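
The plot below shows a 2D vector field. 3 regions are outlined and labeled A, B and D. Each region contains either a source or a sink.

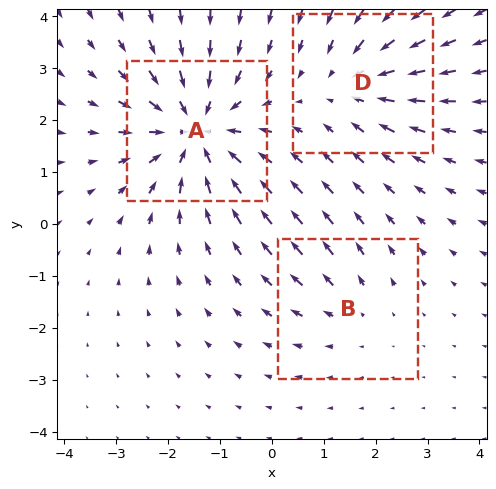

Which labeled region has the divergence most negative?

Divergence at each region's feature centre — A: about -5, B: about +2, D: about -3. Region A is most negative.

A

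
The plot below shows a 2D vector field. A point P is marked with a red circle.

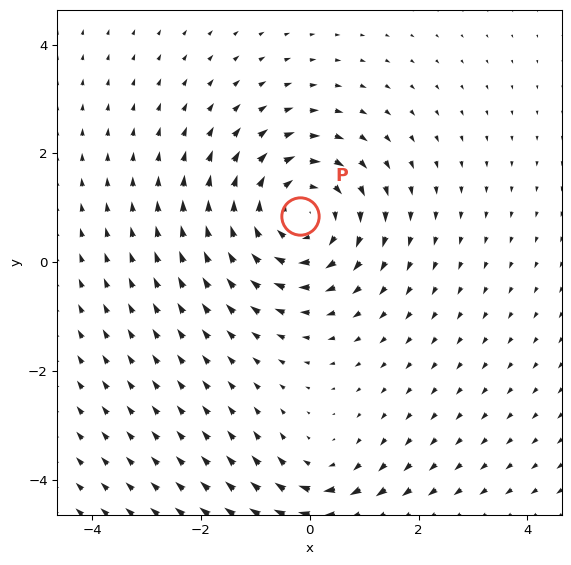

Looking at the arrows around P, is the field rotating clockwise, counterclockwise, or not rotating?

Near P at (-0.2, 0.8) the arrows circulate clockwise. The curl (z-component) there is about -4; negative curl means clockwise rotation.

clockwise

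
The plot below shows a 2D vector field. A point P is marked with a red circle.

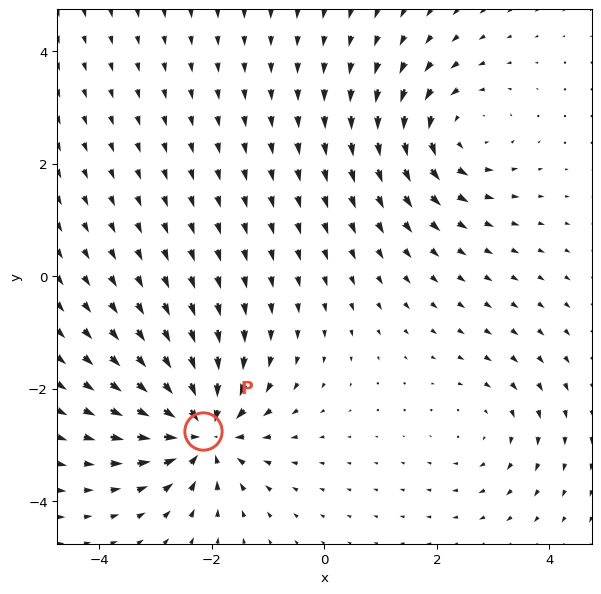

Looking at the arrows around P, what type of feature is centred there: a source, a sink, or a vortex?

sink

At P (-2.2, -2.7) the arrows converge inward. Divergence about -6, curl ≈0 — negative divergence with near-zero curl is a sink.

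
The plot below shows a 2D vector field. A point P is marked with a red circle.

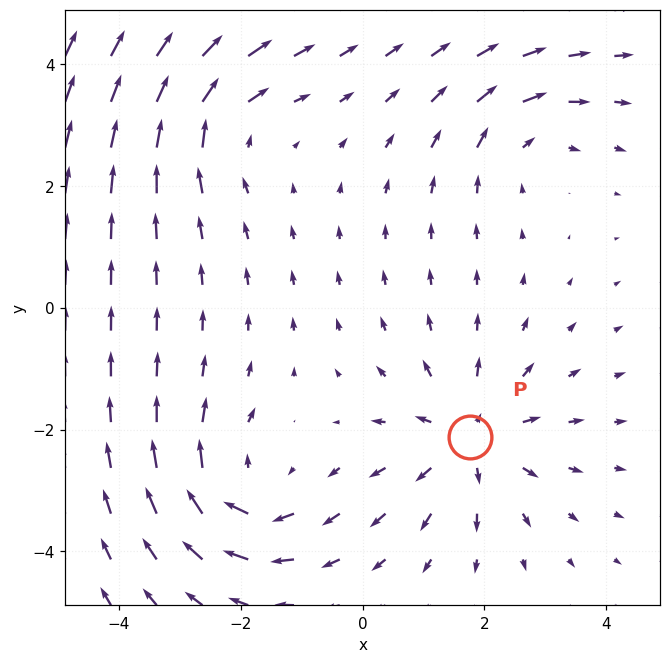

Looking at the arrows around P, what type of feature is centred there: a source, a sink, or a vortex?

At P (1.8, -2.1) the arrows spread outward. Divergence about +4, curl ≈0 — positive divergence with near-zero curl is a source.

source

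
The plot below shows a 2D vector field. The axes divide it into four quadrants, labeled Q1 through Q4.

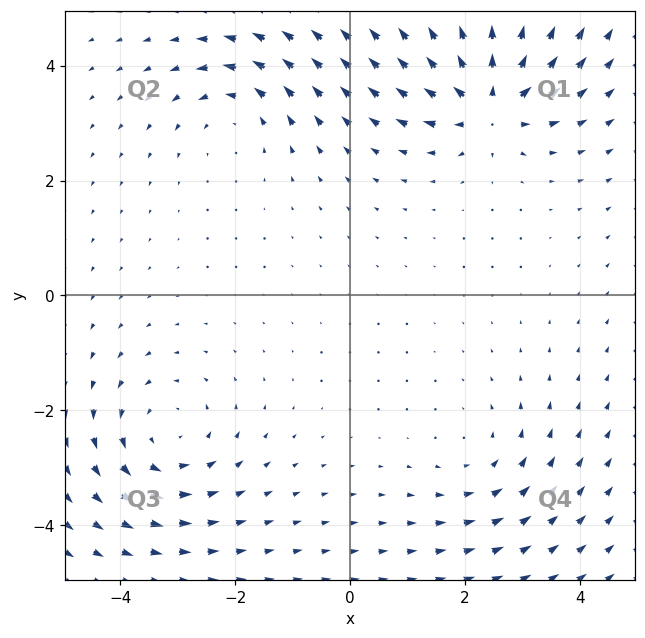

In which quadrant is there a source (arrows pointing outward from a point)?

Q1

The source sits at approximately (2.4, 3.4), which lies in quadrant Q1. The divergence there is about +7, positive as expected for a source.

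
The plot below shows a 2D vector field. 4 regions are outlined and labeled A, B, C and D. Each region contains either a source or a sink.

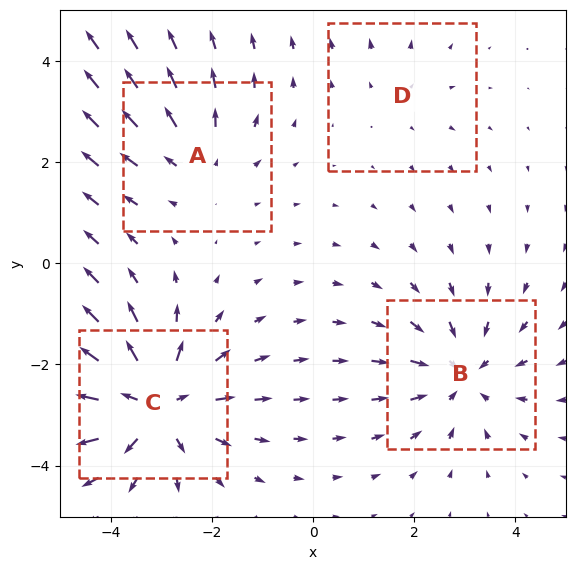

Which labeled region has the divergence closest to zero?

D

Divergence at each region's feature centre — A: about +3, B: about -4, C: about +6, D: about +2. Region D is closest to zero.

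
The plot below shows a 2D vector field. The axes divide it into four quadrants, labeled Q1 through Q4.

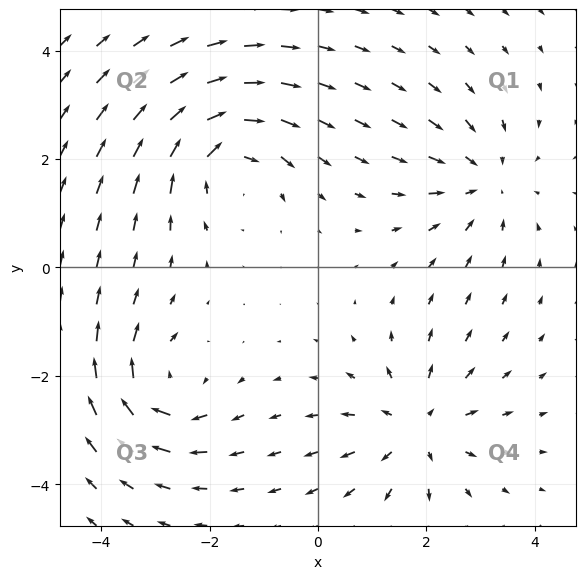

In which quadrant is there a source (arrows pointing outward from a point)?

The source sits at approximately (1.8, -3.0), which lies in quadrant Q4. The divergence there is about +4, positive as expected for a source.

Q4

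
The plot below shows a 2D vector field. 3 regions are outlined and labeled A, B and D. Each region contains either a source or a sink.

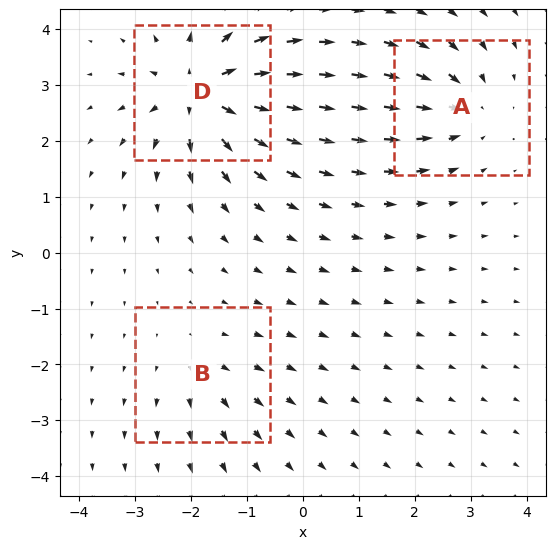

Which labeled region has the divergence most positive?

D

Divergence at each region's feature centre — A: about -4, B: about +2, D: about +6. Region D is most positive.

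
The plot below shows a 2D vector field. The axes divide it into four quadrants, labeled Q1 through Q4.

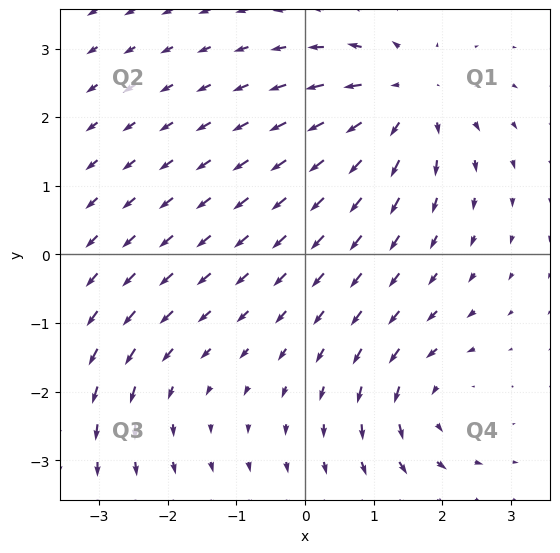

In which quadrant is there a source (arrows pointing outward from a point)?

The source sits at approximately (1.5, 2.3), which lies in quadrant Q1. The divergence there is about +5, positive as expected for a source.

Q1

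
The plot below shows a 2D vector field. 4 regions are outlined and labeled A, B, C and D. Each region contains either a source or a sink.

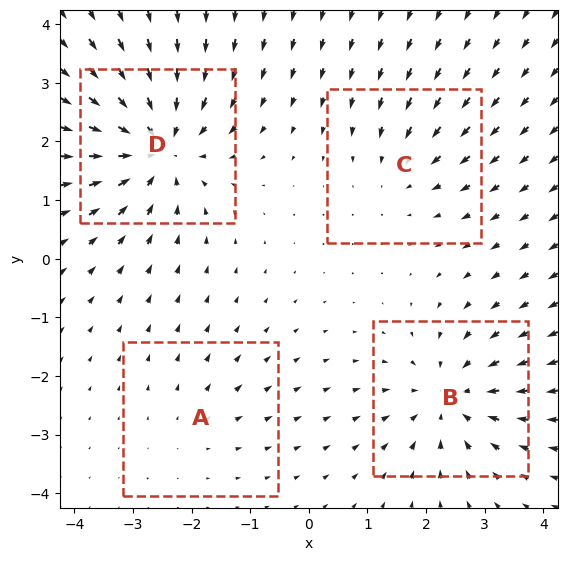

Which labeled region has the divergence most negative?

Divergence at each region's feature centre — A: about +2, B: about -5, C: about -3, D: about -7. Region D is most negative.

D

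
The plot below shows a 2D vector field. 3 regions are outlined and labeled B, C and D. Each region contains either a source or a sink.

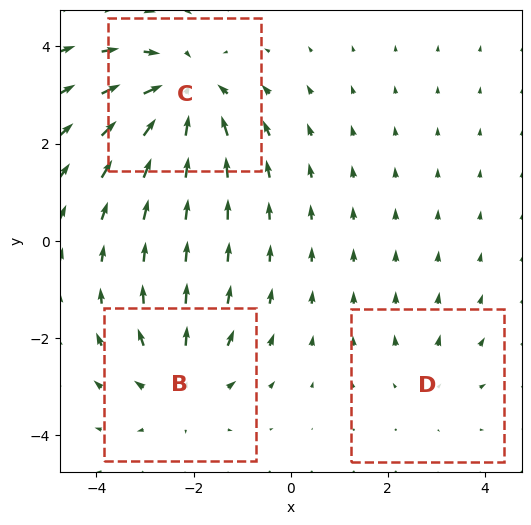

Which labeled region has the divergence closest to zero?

Divergence at each region's feature centre — B: about +3, C: about -4, D: about +2. Region D is closest to zero.

D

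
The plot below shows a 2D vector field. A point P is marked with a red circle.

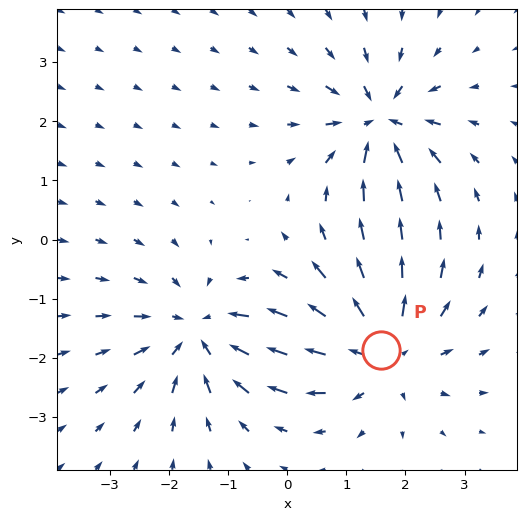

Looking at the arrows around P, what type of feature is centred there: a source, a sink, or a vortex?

At P (1.6, -1.9) the arrows spread outward. Divergence about +4, curl ≈0 — positive divergence with near-zero curl is a source.

source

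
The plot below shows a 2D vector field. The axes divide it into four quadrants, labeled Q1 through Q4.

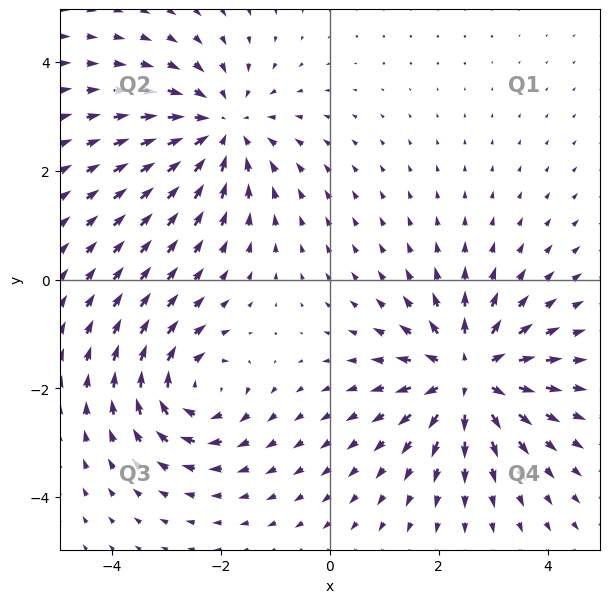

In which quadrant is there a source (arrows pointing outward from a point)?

The source sits at approximately (2.5, -1.8), which lies in quadrant Q4. The divergence there is about +4, positive as expected for a source.

Q4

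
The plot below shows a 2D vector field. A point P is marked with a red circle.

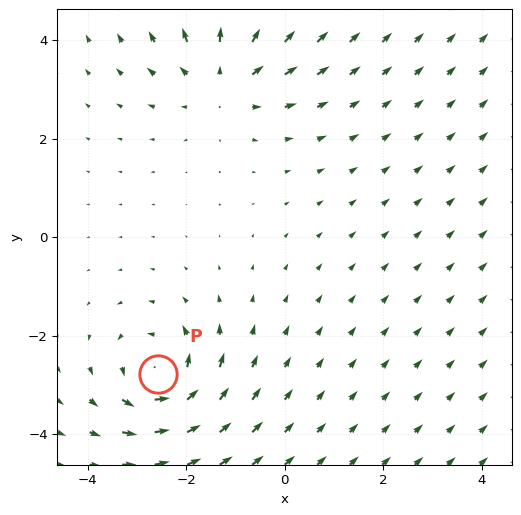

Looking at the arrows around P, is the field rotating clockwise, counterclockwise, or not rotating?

counterclockwise

Near P at (-2.6, -2.8) the arrows circulate counterclockwise. The curl (z-component) there is about +4; positive curl means counterclockwise rotation.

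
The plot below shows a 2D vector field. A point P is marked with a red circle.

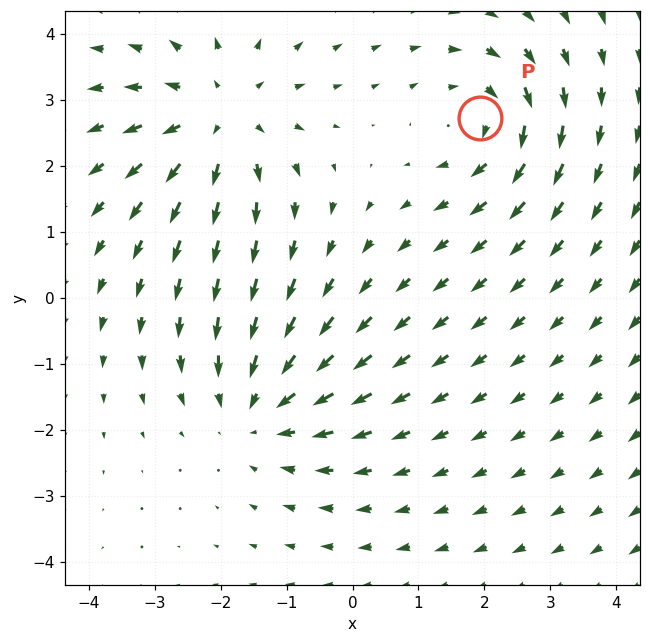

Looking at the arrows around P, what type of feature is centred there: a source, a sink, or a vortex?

vortex

At P (1.9, 2.7) the arrows circulate clockwise. Divergence ≈0, curl about -4 — near-zero divergence with nonzero curl is a vortex.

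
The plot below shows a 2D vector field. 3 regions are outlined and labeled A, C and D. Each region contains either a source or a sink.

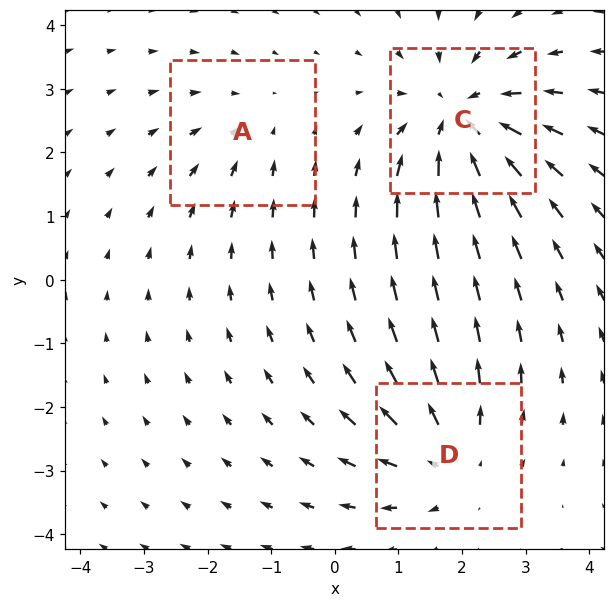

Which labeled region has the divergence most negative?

C

Divergence at each region's feature centre — A: about -2, C: about -4, D: about +3. Region C is most negative.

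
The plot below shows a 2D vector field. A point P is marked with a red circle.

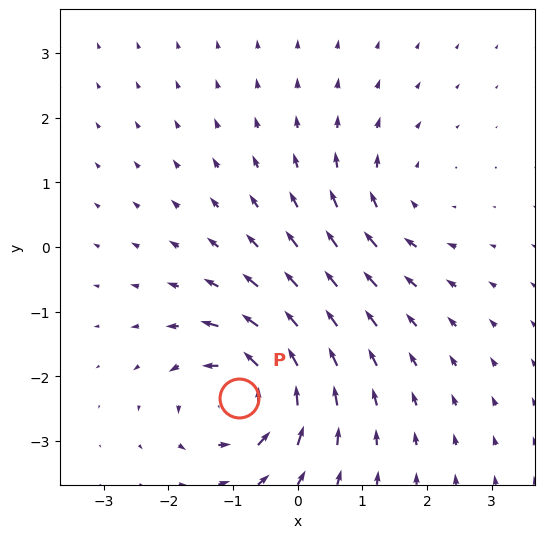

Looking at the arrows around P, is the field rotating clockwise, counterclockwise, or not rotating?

counterclockwise

Near P at (-0.9, -2.3) the arrows circulate counterclockwise. The curl (z-component) there is about +6; positive curl means counterclockwise rotation.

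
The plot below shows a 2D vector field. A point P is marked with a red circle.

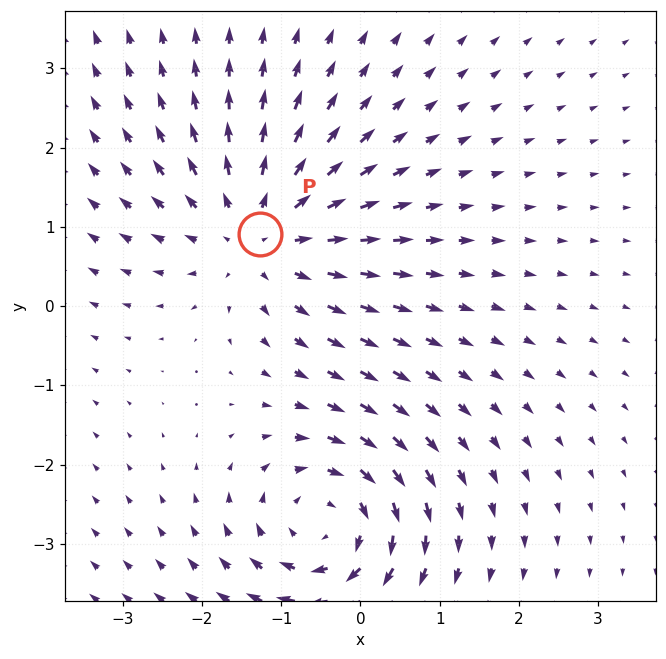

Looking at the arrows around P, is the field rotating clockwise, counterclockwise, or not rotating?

not rotating

Near P at (-1.3, 0.9) the arrows show no circulation. The curl there is ≈0.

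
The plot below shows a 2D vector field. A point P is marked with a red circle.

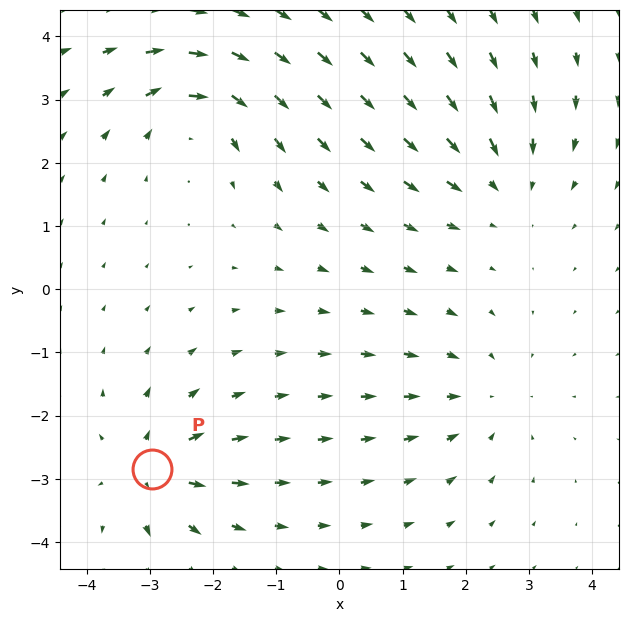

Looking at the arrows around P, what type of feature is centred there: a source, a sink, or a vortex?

At P (-3.0, -2.9) the arrows spread outward. Divergence about +6, curl ≈0 — positive divergence with near-zero curl is a source.

source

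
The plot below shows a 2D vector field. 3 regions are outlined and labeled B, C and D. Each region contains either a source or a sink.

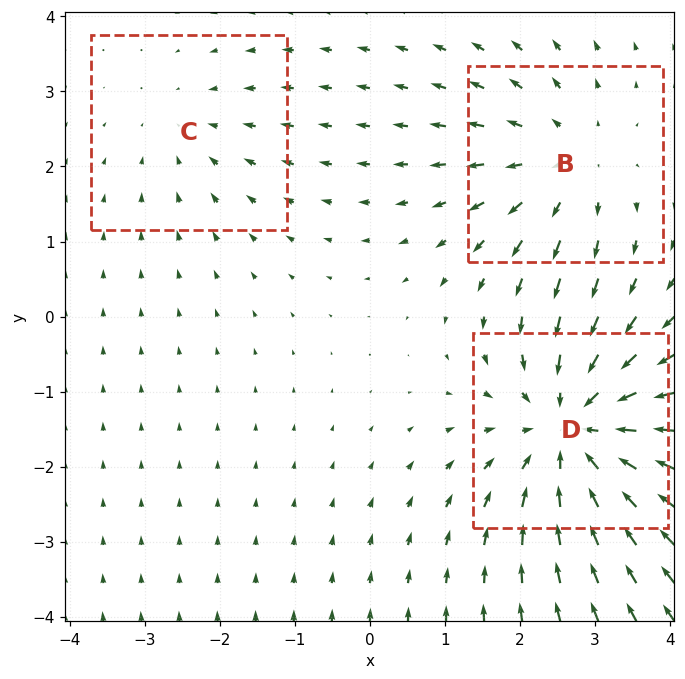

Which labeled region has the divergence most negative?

Divergence at each region's feature centre — B: about +3, C: about -2, D: about -4. Region D is most negative.

D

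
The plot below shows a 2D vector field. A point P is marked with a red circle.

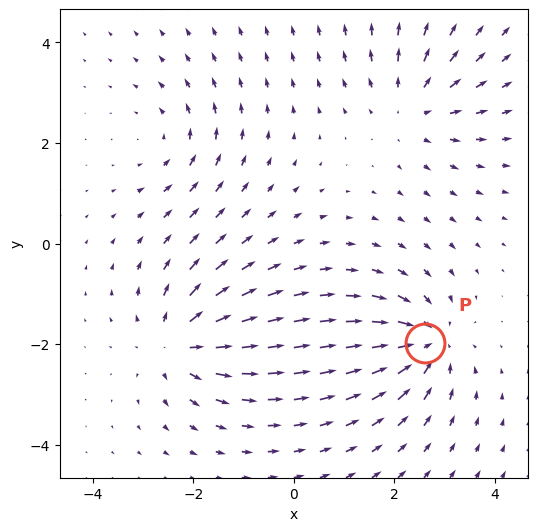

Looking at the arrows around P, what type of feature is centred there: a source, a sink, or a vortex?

sink

At P (2.6, -2.0) the arrows converge inward. Divergence about -5, curl ≈0 — negative divergence with near-zero curl is a sink.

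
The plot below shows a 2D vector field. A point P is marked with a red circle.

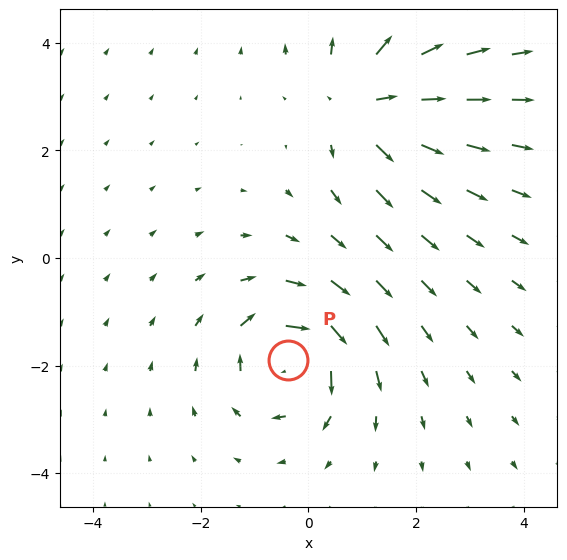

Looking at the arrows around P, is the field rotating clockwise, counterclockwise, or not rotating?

Near P at (-0.4, -1.9) the arrows circulate clockwise. The curl (z-component) there is about -7; negative curl means clockwise rotation.

clockwise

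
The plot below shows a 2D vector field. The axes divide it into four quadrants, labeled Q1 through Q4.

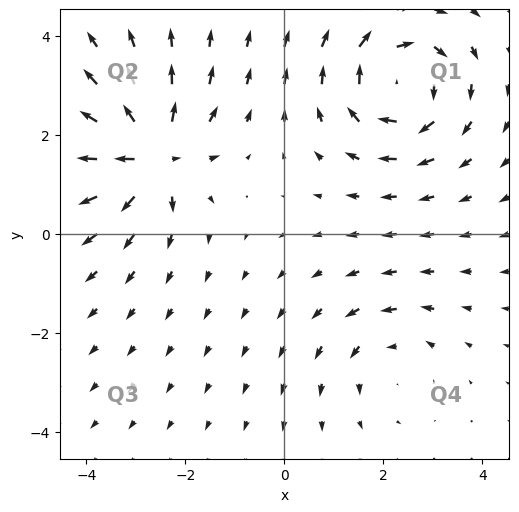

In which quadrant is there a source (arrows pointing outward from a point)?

Q2

The source sits at approximately (-2.7, 1.6), which lies in quadrant Q2. The divergence there is about +7, positive as expected for a source.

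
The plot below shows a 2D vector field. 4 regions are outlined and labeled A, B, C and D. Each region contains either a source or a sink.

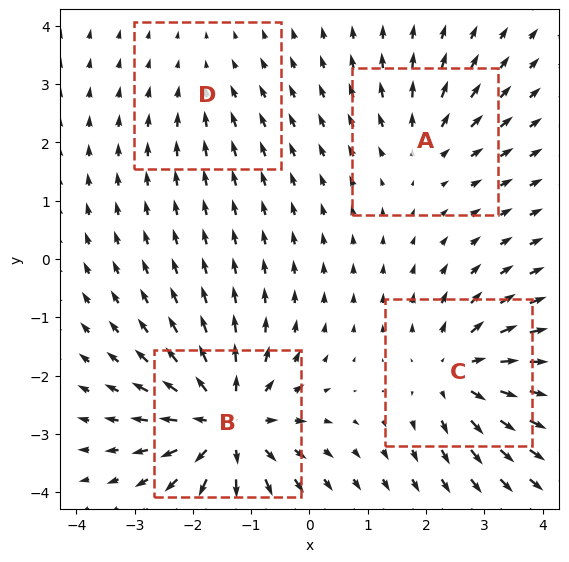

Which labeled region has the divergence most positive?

Divergence at each region's feature centre — A: about +3, B: about +8, C: about +6, D: about -2. Region B is most positive.

B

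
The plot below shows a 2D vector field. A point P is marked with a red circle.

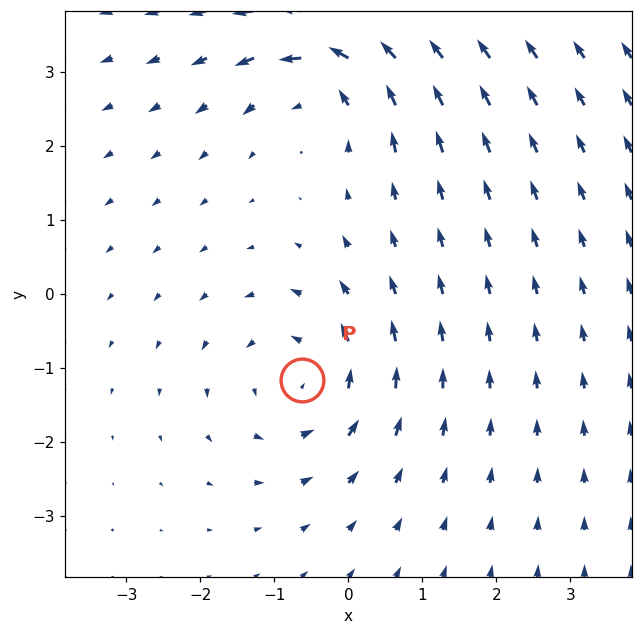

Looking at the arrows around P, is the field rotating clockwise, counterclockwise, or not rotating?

Near P at (-0.6, -1.2) the arrows circulate counterclockwise. The curl (z-component) there is about +3; positive curl means counterclockwise rotation.

counterclockwise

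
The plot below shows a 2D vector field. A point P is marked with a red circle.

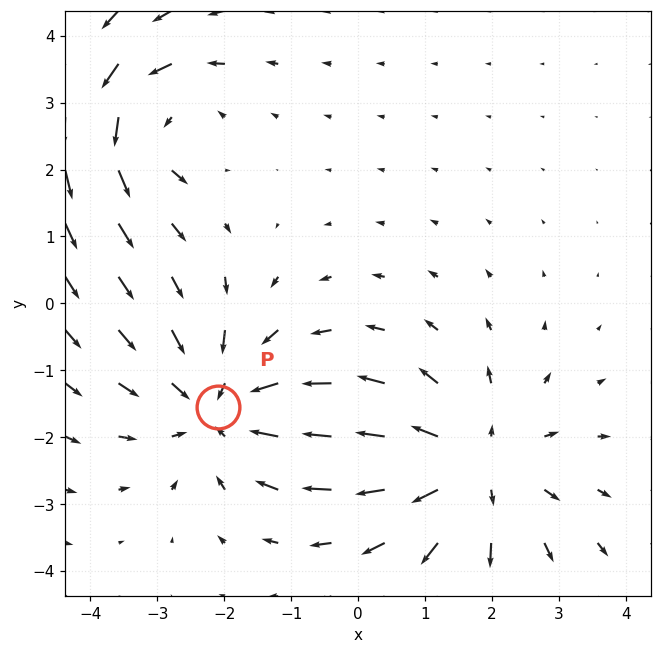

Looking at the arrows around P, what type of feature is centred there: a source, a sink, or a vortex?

sink

At P (-2.1, -1.5) the arrows converge inward. Divergence about -3, curl ≈0 — negative divergence with near-zero curl is a sink.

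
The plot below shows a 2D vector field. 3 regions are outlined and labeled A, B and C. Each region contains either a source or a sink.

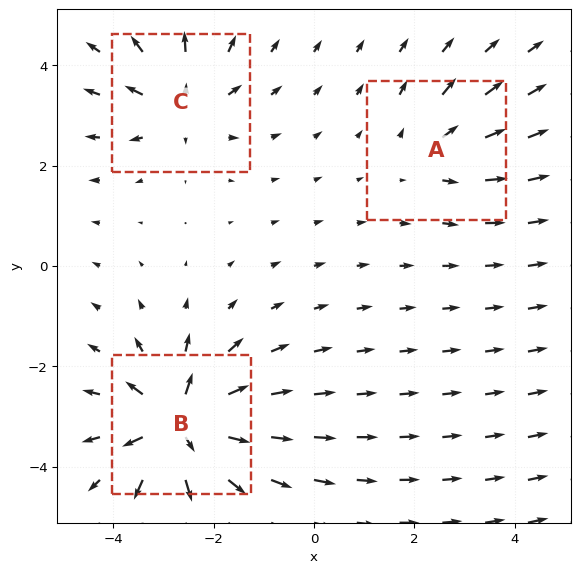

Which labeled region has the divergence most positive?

Divergence at each region's feature centre — A: about +3, B: about +7, C: about +4. Region B is most positive.

B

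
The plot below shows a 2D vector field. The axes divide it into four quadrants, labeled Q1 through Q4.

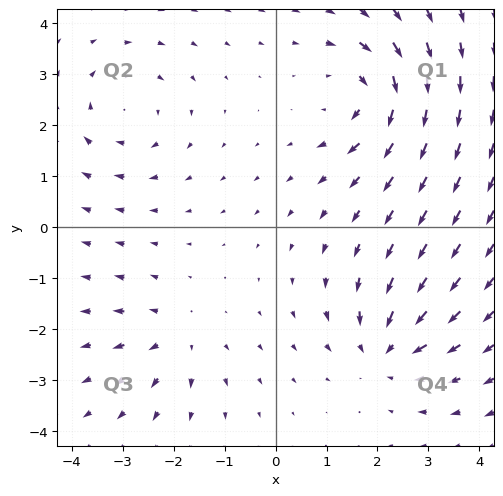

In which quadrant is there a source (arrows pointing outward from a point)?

Q3

The source sits at approximately (-1.9, -2.2), which lies in quadrant Q3. The divergence there is about +3, positive as expected for a source.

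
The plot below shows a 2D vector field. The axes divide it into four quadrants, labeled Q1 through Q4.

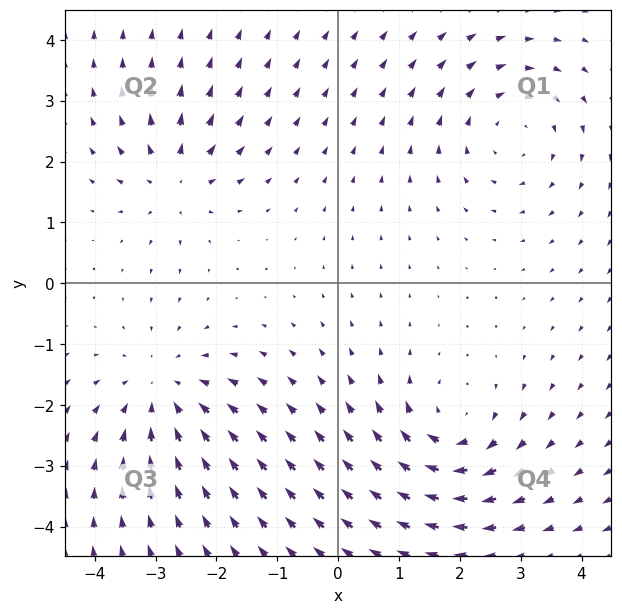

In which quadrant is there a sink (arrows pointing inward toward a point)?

The sink sits at approximately (-2.9, -1.8), which lies in quadrant Q3. The divergence there is about -4, negative as expected for a sink.

Q3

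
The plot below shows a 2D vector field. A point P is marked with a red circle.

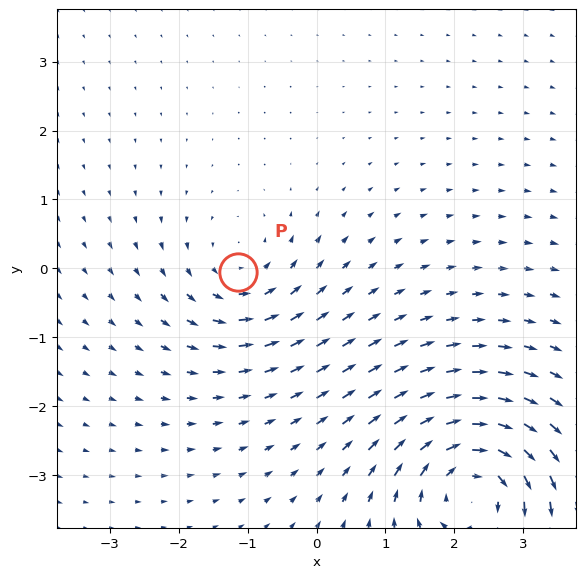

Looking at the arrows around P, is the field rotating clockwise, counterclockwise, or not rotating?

Near P at (-1.1, -0.1) the arrows circulate counterclockwise. The curl (z-component) there is about +3; positive curl means counterclockwise rotation.

counterclockwise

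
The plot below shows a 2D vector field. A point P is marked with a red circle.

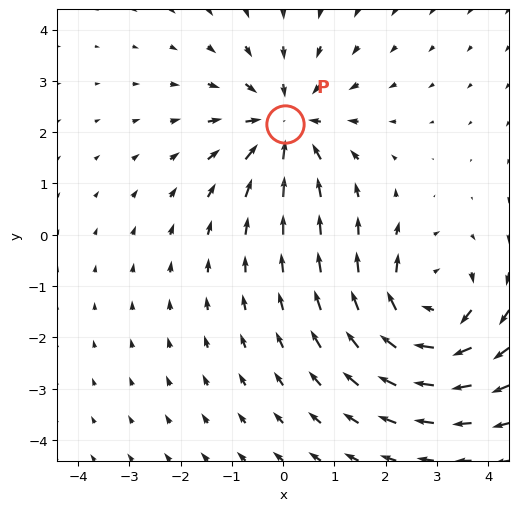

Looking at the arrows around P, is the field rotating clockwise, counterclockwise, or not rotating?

Near P at (0.0, 2.2) the arrows show no circulation. The curl there is ≈0.

not rotating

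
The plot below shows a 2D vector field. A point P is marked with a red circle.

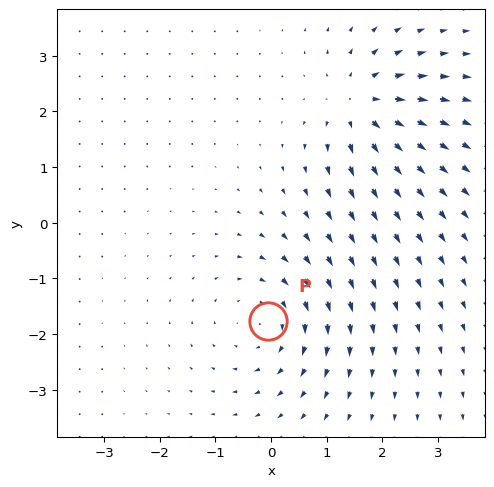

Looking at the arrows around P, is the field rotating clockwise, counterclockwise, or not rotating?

Near P at (-0.0, -1.8) the arrows circulate clockwise. The curl (z-component) there is about -3; negative curl means clockwise rotation.

clockwise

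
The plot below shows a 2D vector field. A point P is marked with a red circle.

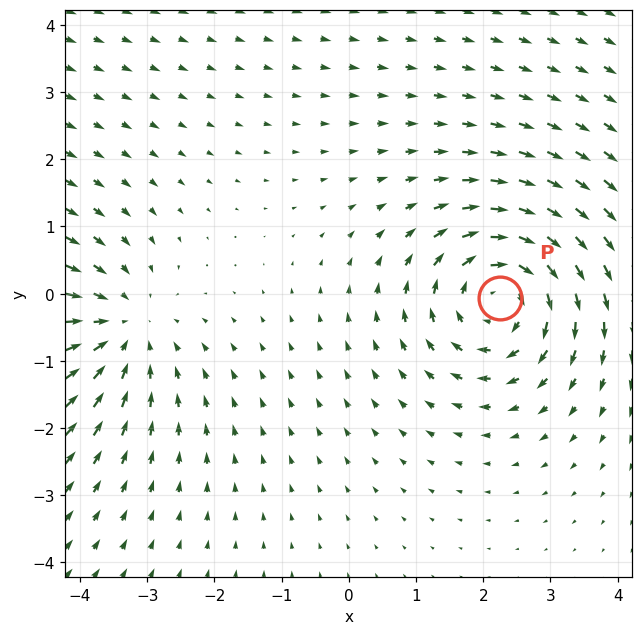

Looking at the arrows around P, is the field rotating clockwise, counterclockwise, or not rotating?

clockwise

Near P at (2.2, -0.1) the arrows circulate clockwise. The curl (z-component) there is about -5; negative curl means clockwise rotation.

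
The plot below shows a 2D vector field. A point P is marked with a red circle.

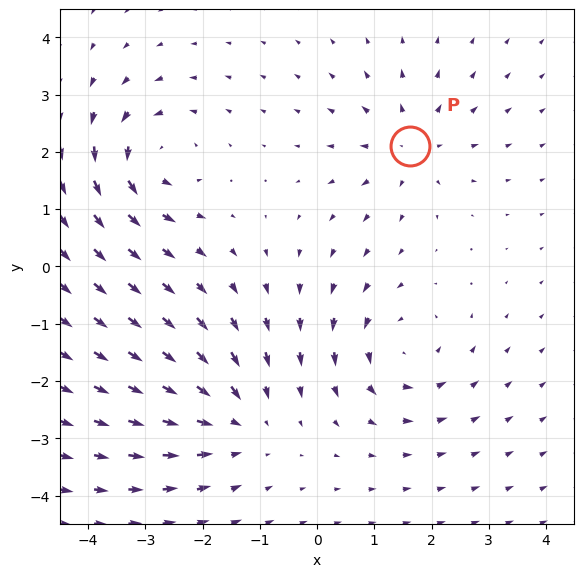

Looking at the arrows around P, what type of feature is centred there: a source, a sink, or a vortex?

source

At P (1.6, 2.1) the arrows spread outward. Divergence about +3, curl ≈0 — positive divergence with near-zero curl is a source.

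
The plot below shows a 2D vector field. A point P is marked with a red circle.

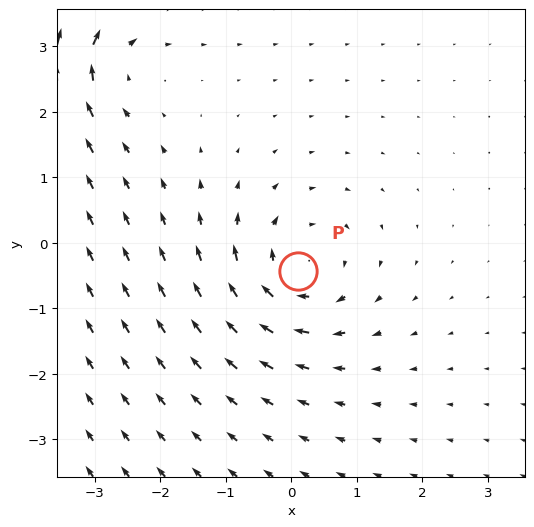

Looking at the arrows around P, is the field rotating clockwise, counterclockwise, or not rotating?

clockwise

Near P at (0.1, -0.4) the arrows circulate clockwise. The curl (z-component) there is about -4; negative curl means clockwise rotation.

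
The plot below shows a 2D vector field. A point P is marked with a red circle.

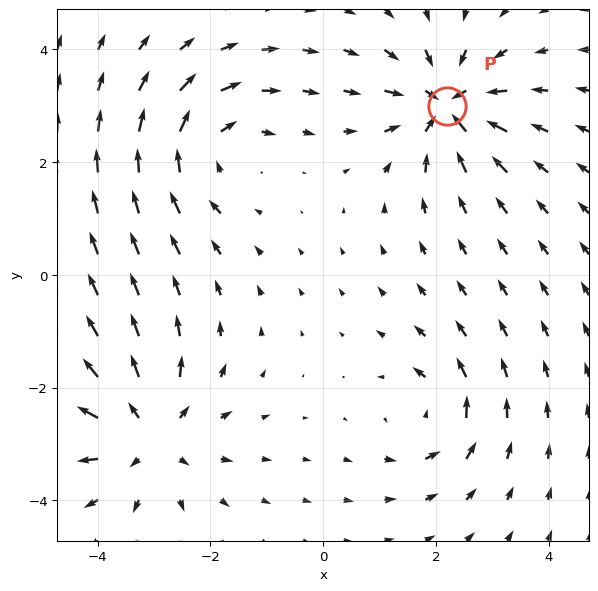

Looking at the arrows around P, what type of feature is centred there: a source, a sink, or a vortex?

At P (2.2, 3.0) the arrows converge inward. Divergence about -5, curl ≈0 — negative divergence with near-zero curl is a sink.

sink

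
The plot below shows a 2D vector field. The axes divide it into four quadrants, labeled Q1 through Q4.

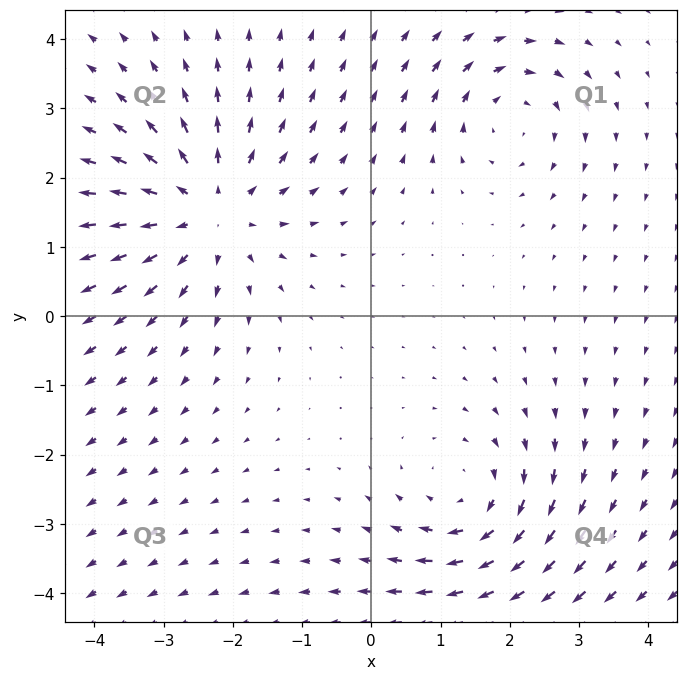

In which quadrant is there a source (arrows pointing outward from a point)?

The source sits at approximately (-2.4, 1.5), which lies in quadrant Q2. The divergence there is about +4, positive as expected for a source.

Q2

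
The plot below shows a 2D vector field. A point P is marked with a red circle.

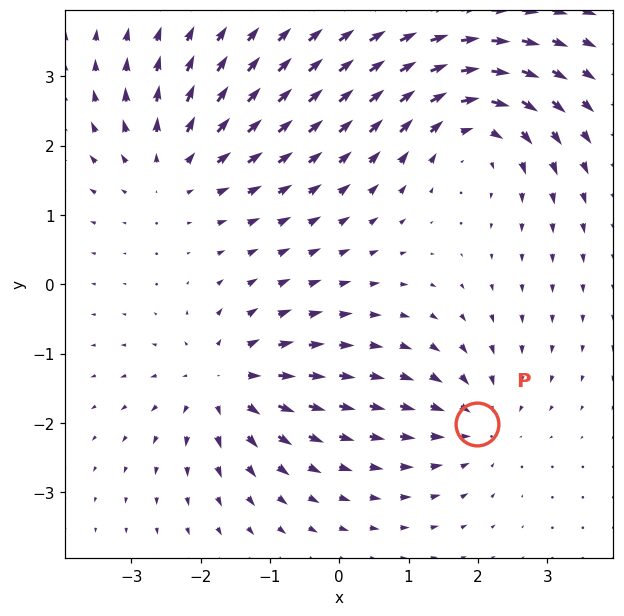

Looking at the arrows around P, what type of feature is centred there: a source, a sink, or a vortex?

At P (2.0, -2.0) the arrows converge inward. Divergence about -3, curl ≈0 — negative divergence with near-zero curl is a sink.

sink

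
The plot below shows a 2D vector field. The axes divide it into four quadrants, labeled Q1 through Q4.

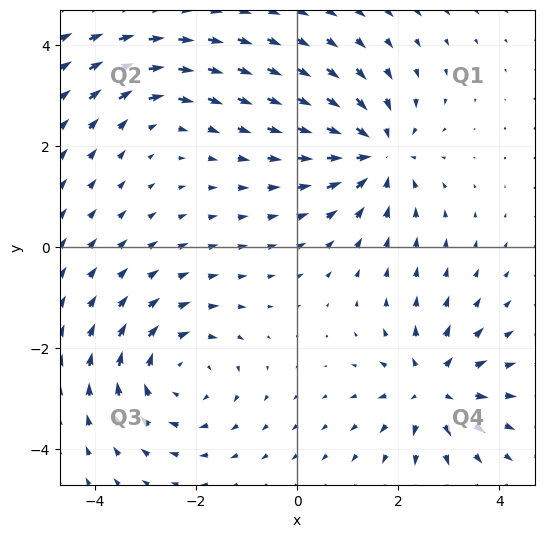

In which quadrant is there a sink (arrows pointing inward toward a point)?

The sink sits at approximately (1.6, 1.9), which lies in quadrant Q1. The divergence there is about -5, negative as expected for a sink.

Q1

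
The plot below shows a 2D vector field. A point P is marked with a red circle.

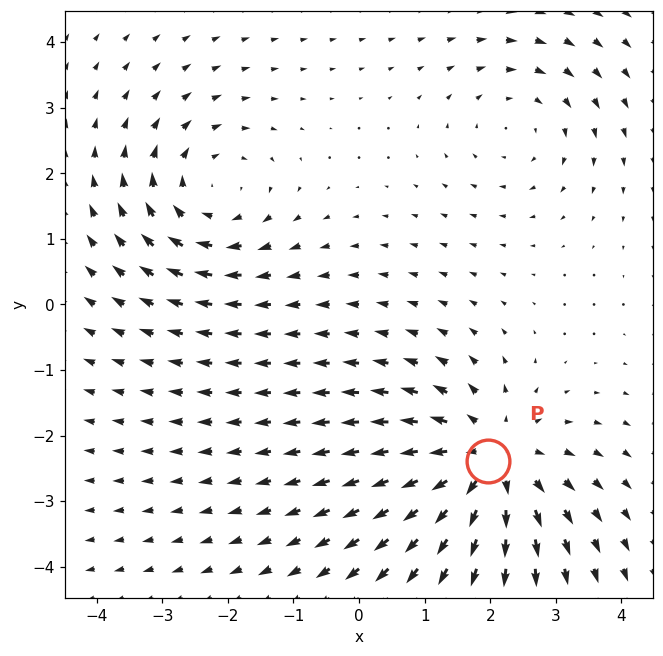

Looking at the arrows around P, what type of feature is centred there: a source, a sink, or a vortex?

source

At P (2.0, -2.4) the arrows spread outward. Divergence about +4, curl ≈0 — positive divergence with near-zero curl is a source.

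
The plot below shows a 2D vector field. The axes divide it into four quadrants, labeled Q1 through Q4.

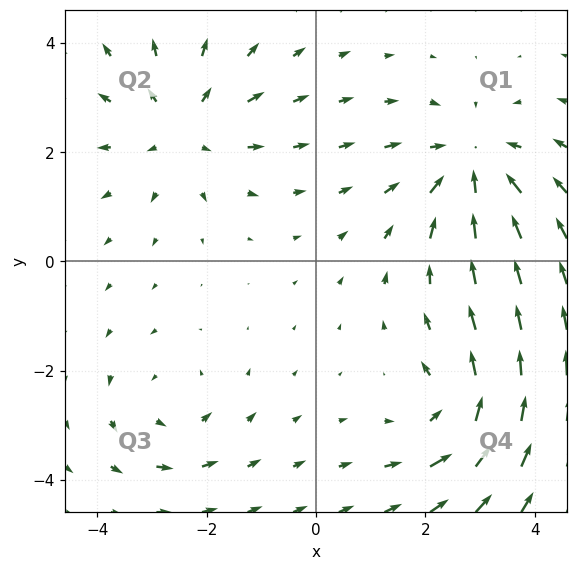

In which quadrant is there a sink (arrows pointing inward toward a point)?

The sink sits at approximately (2.9, 1.8), which lies in quadrant Q1. The divergence there is about -4, negative as expected for a sink.

Q1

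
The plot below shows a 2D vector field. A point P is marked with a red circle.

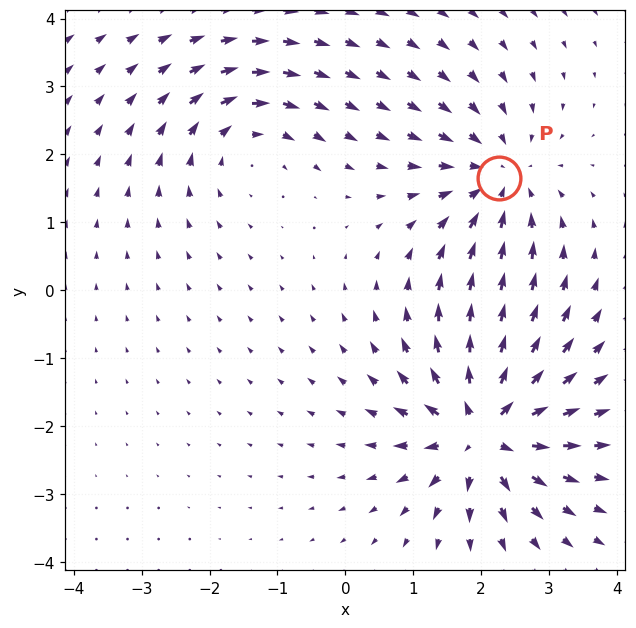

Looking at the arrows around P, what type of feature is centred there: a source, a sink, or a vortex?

sink

At P (2.3, 1.7) the arrows converge inward. Divergence about -4, curl ≈0 — negative divergence with near-zero curl is a sink.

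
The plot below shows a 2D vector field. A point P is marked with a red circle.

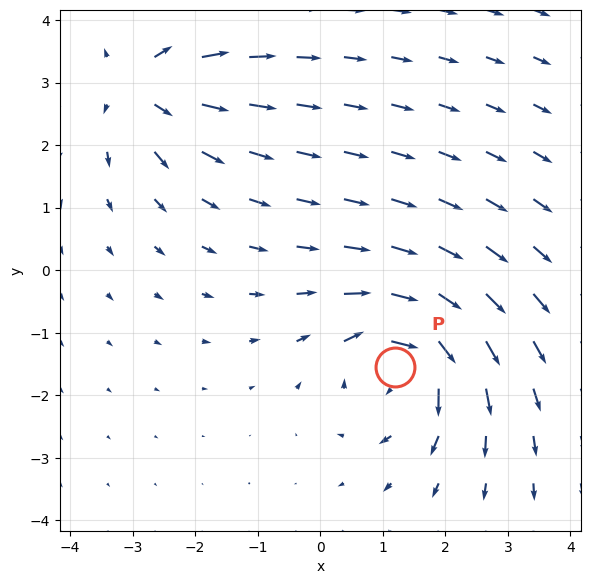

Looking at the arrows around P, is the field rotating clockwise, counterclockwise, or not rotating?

clockwise

Near P at (1.2, -1.5) the arrows circulate clockwise. The curl (z-component) there is about -6; negative curl means clockwise rotation.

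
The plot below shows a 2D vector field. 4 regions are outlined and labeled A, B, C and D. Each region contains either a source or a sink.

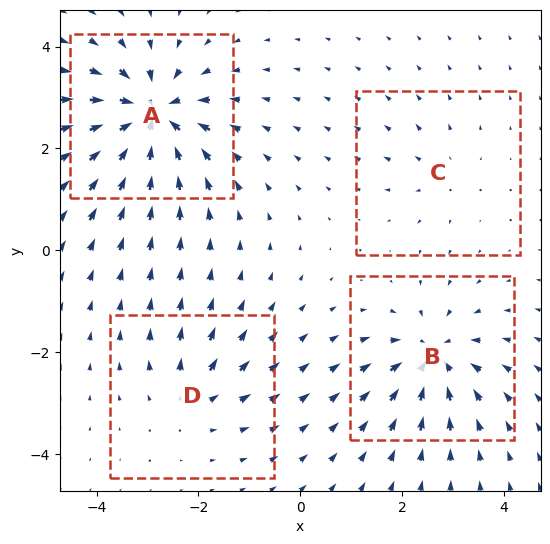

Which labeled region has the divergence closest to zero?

C

Divergence at each region's feature centre — A: about -9, B: about -6, C: about +2, D: about +4. Region C is closest to zero.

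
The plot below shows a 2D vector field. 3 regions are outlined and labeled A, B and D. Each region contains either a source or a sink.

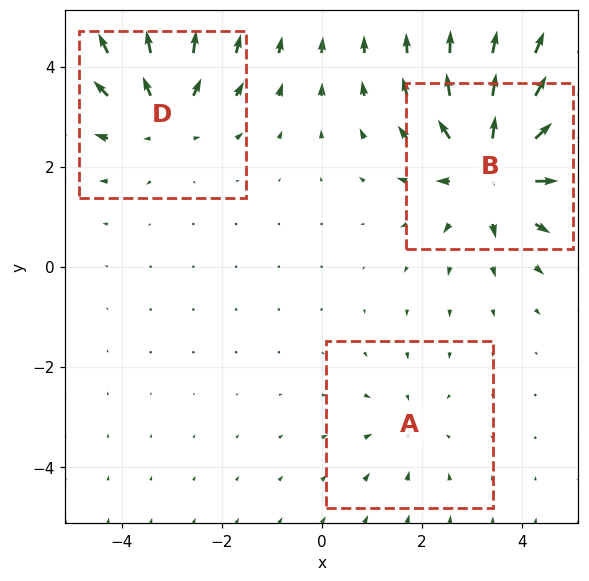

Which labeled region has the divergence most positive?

Divergence at each region's feature centre — A: about -2, B: about +5, D: about +3. Region B is most positive.

B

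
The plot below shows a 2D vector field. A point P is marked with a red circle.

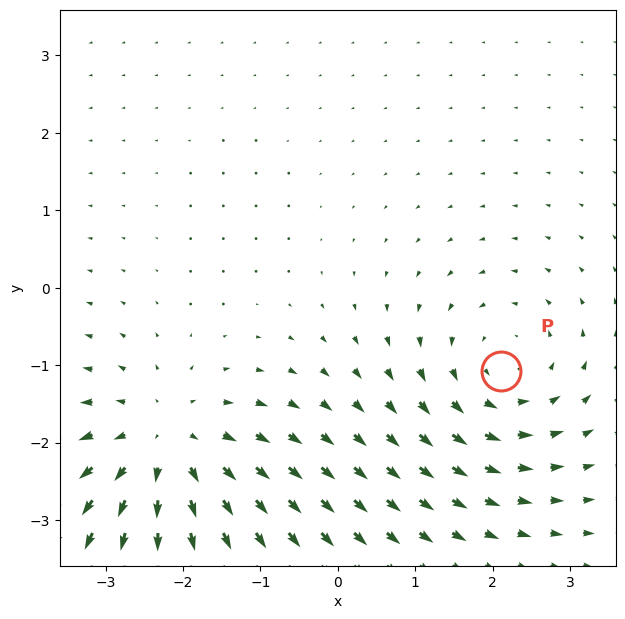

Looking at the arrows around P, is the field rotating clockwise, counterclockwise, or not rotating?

counterclockwise

Near P at (2.1, -1.1) the arrows circulate counterclockwise. The curl (z-component) there is about +4; positive curl means counterclockwise rotation.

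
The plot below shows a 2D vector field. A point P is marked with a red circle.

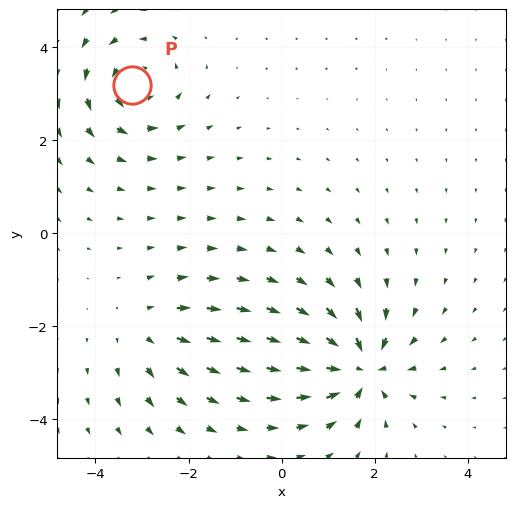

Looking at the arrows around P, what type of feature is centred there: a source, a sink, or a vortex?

At P (-3.2, 3.2) the arrows circulate counterclockwise. Divergence ≈0, curl about +5 — near-zero divergence with nonzero curl is a vortex.

vortex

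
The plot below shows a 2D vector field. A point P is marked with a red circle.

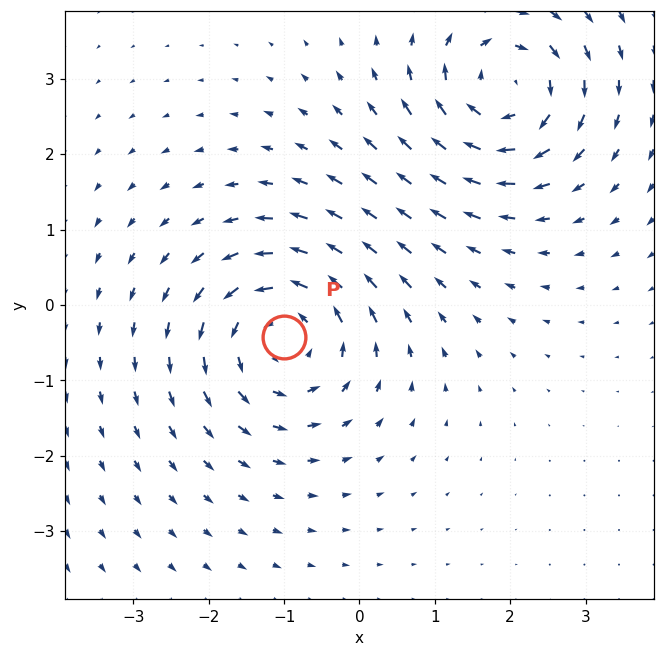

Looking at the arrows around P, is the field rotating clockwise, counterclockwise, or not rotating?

counterclockwise

Near P at (-1.0, -0.4) the arrows circulate counterclockwise. The curl (z-component) there is about +4; positive curl means counterclockwise rotation.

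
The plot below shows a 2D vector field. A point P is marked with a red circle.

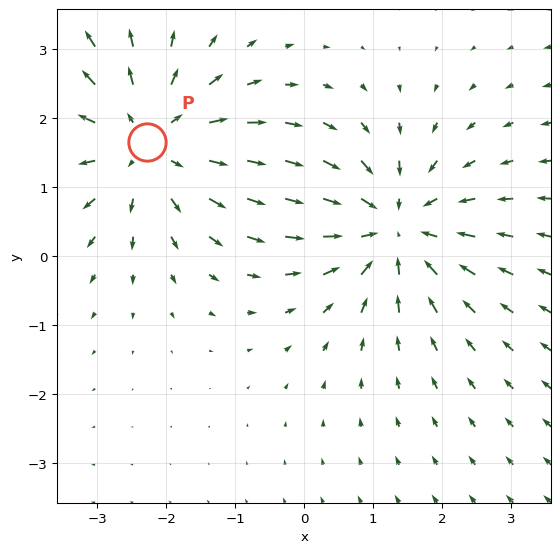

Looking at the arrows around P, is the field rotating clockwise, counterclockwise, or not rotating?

Near P at (-2.3, 1.6) the arrows show no circulation. The curl there is ≈0.

not rotating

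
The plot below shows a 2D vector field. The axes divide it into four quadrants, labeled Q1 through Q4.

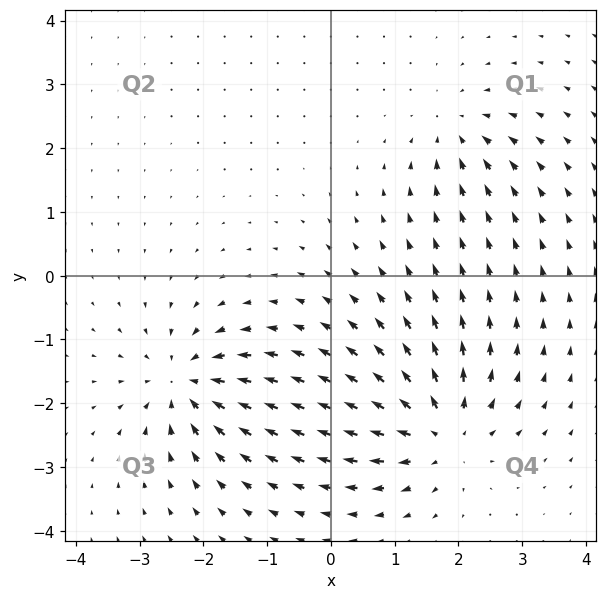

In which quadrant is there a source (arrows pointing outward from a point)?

Q4

The source sits at approximately (1.7, -2.4), which lies in quadrant Q4. The divergence there is about +6, positive as expected for a source.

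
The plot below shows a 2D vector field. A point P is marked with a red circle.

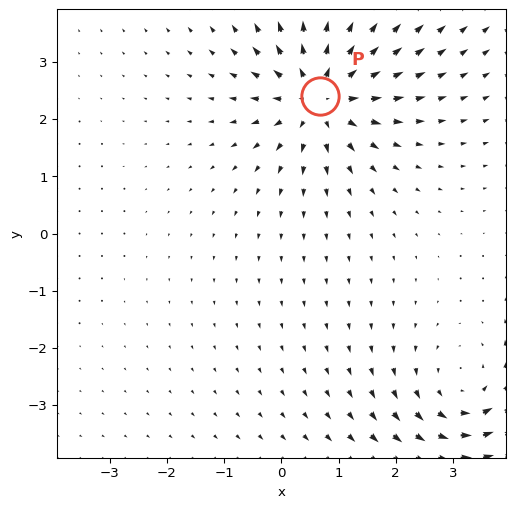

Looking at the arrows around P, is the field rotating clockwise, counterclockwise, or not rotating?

Near P at (0.7, 2.4) the arrows show no circulation. The curl there is ≈0.

not rotating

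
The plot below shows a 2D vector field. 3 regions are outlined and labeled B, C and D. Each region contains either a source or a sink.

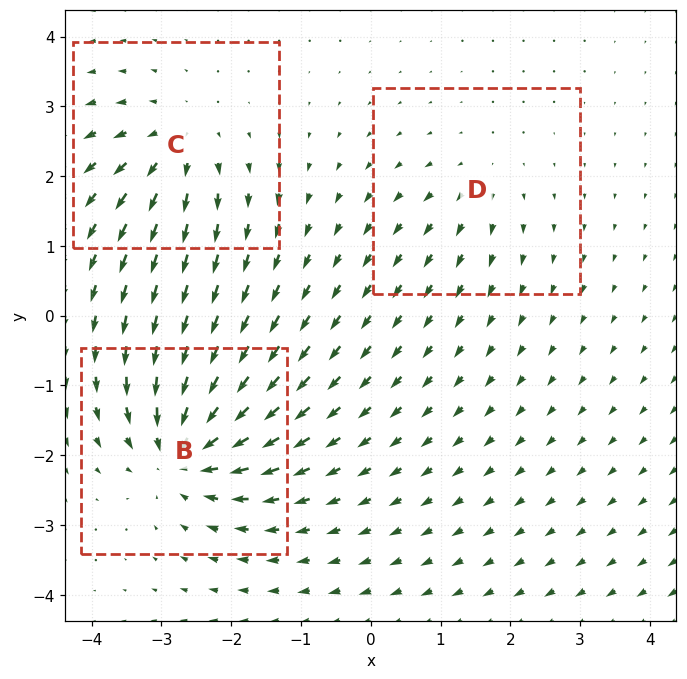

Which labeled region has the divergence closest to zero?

Divergence at each region's feature centre — B: about -6, C: about +4, D: about +2. Region D is closest to zero.

D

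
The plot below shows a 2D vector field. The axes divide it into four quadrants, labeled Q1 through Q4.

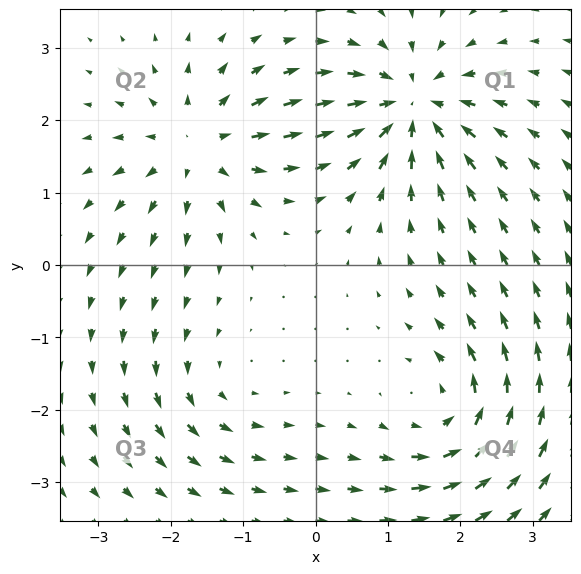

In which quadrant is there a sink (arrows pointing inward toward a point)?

The sink sits at approximately (1.3, 2.2), which lies in quadrant Q1. The divergence there is about -7, negative as expected for a sink.

Q1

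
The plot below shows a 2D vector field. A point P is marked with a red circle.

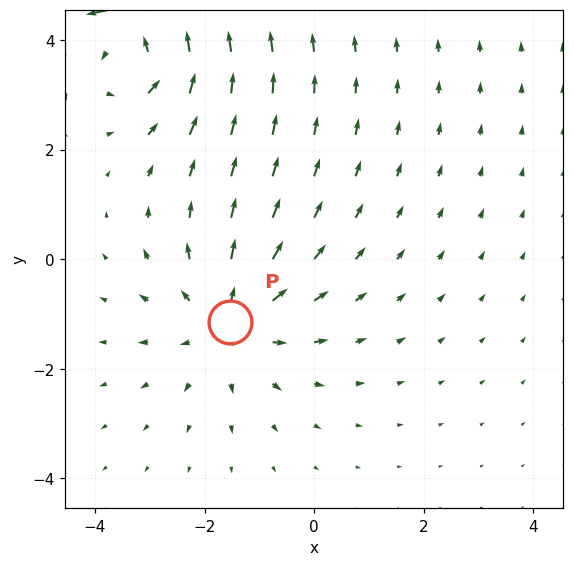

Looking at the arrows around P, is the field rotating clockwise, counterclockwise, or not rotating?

not rotating

Near P at (-1.5, -1.1) the arrows show no circulation. The curl there is ≈0.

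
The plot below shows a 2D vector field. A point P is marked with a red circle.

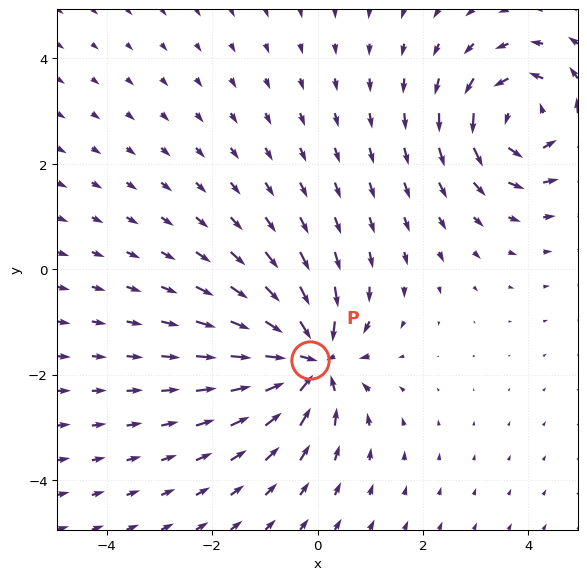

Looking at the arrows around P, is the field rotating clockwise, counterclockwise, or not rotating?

Near P at (-0.1, -1.7) the arrows show no circulation. The curl there is ≈0.

not rotating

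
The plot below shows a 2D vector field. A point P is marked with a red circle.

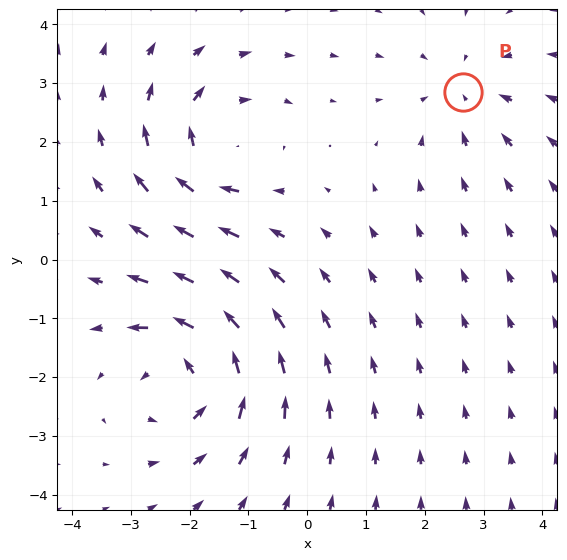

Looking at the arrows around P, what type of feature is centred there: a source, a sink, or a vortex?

sink

At P (2.7, 2.9) the arrows converge inward. Divergence about -3, curl ≈0 — negative divergence with near-zero curl is a sink.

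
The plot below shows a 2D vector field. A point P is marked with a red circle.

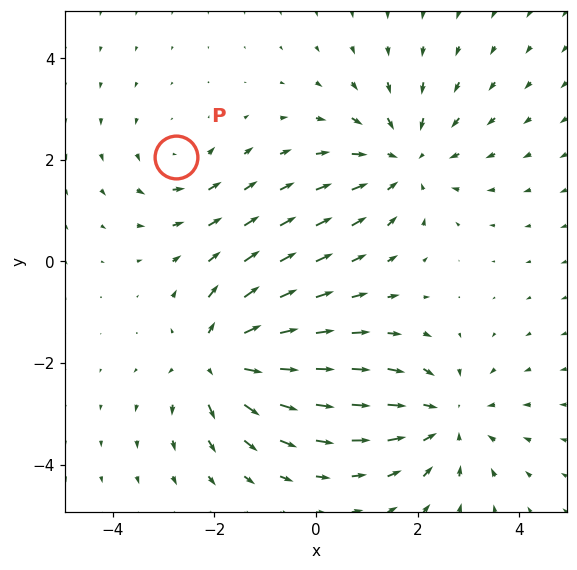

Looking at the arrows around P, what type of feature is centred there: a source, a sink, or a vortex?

At P (-2.8, 2.1) the arrows circulate counterclockwise. Divergence ≈0, curl about +3 — near-zero divergence with nonzero curl is a vortex.

vortex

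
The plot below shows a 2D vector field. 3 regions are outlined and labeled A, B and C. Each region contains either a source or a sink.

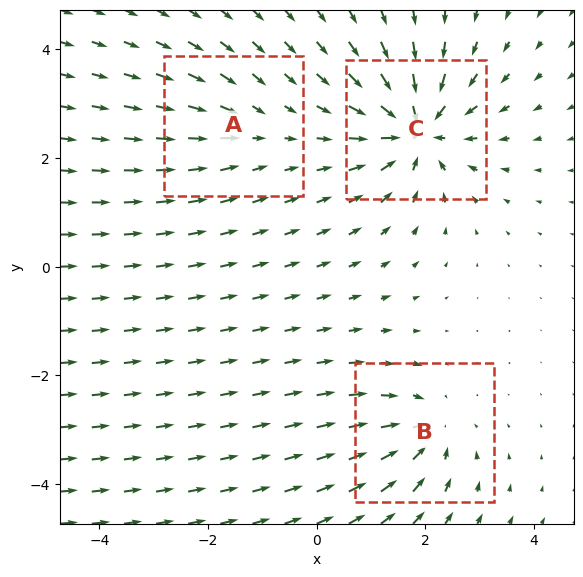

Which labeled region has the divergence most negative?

C

Divergence at each region's feature centre — A: about -2, B: about -4, C: about -6. Region C is most negative.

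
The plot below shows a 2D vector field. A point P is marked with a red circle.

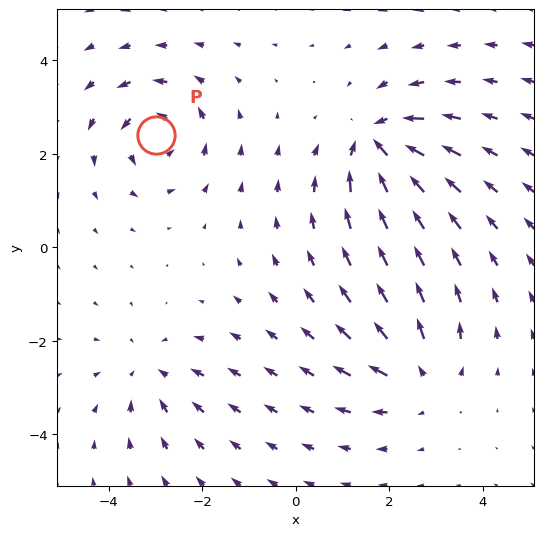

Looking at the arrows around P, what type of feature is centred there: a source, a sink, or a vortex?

At P (-3.0, 2.4) the arrows circulate counterclockwise. Divergence ≈0, curl about +5 — near-zero divergence with nonzero curl is a vortex.

vortex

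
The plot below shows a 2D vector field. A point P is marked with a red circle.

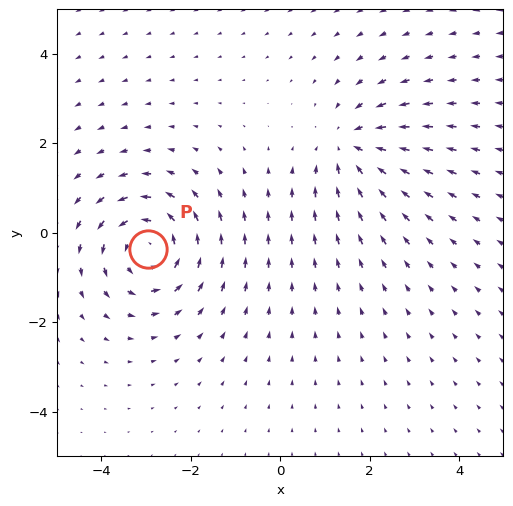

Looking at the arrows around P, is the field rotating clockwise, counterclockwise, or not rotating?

Near P at (-2.9, -0.4) the arrows circulate counterclockwise. The curl (z-component) there is about +5; positive curl means counterclockwise rotation.

counterclockwise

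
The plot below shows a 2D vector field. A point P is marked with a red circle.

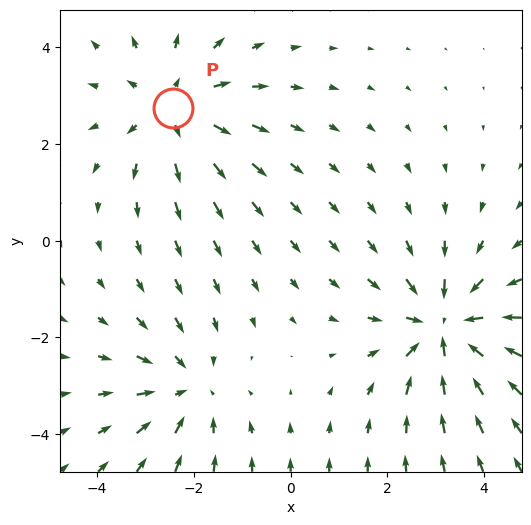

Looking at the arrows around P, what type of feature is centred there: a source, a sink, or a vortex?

source

At P (-2.4, 2.7) the arrows spread outward. Divergence about +2, curl ≈0 — positive divergence with near-zero curl is a source.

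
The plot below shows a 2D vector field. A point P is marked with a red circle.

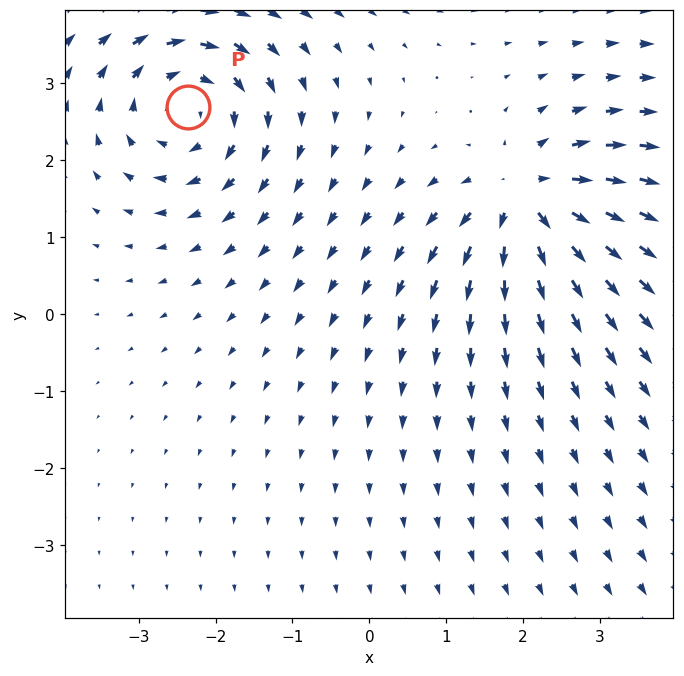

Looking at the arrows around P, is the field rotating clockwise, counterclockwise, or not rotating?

Near P at (-2.4, 2.7) the arrows circulate clockwise. The curl (z-component) there is about -4; negative curl means clockwise rotation.

clockwise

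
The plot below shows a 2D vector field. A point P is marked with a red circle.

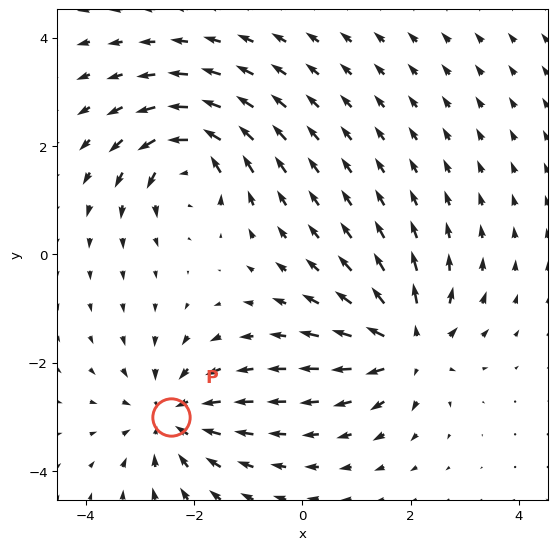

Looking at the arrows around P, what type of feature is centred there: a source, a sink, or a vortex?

sink

At P (-2.4, -3.0) the arrows converge inward. Divergence about -5, curl ≈0 — negative divergence with near-zero curl is a sink.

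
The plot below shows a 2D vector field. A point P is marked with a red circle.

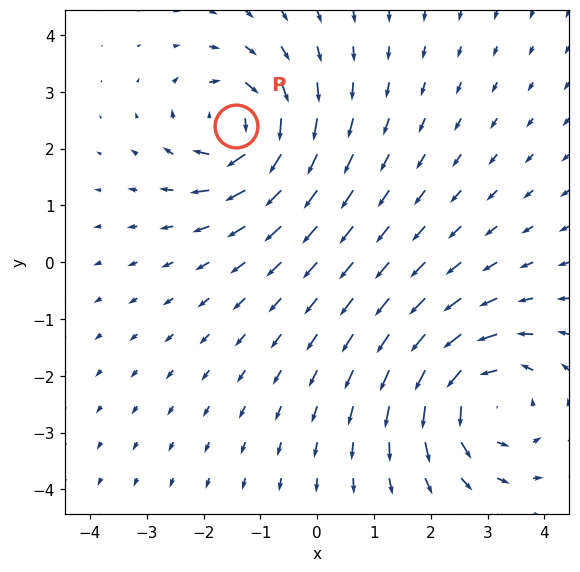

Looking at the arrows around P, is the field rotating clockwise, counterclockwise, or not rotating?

clockwise

Near P at (-1.4, 2.4) the arrows circulate clockwise. The curl (z-component) there is about -5; negative curl means clockwise rotation.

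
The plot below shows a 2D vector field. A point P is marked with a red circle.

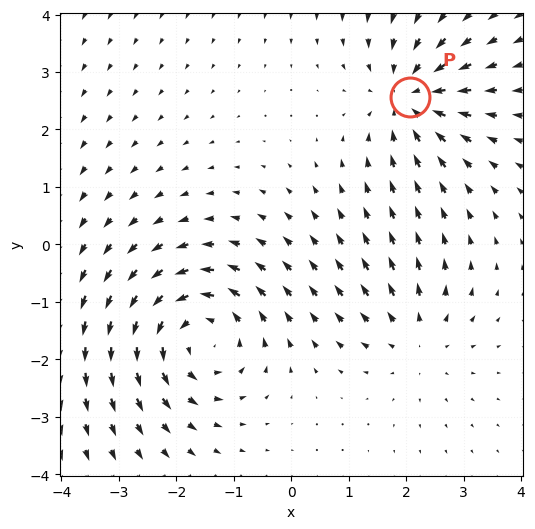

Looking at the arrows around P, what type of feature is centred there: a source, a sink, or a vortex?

At P (2.1, 2.6) the arrows converge inward. Divergence about -4, curl ≈0 — negative divergence with near-zero curl is a sink.

sink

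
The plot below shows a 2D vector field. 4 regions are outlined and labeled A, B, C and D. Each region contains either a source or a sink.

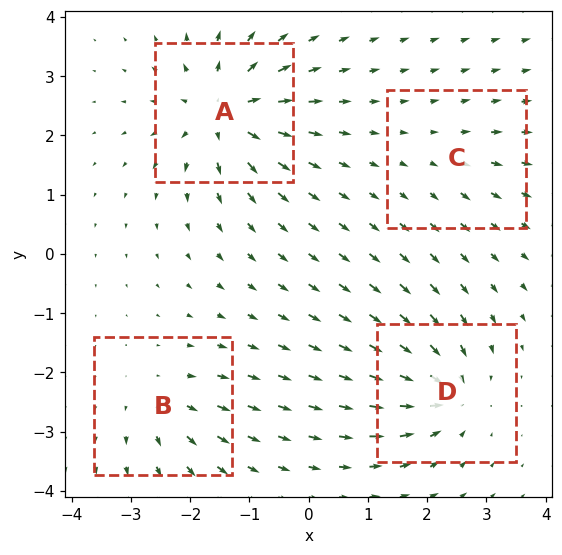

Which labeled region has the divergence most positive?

Divergence at each region's feature centre — A: about +8, B: about +4, C: about +2, D: about -7. Region A is most positive.

A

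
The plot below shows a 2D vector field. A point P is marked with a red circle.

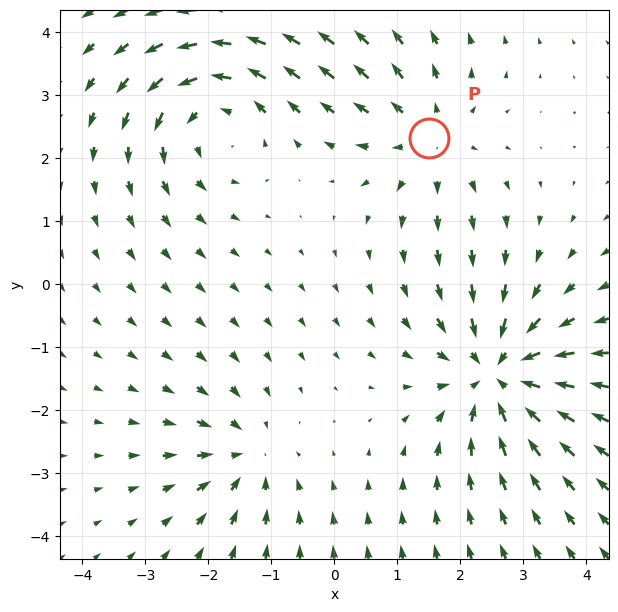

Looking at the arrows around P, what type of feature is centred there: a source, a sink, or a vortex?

source

At P (1.5, 2.3) the arrows spread outward. Divergence about +3, curl ≈0 — positive divergence with near-zero curl is a source.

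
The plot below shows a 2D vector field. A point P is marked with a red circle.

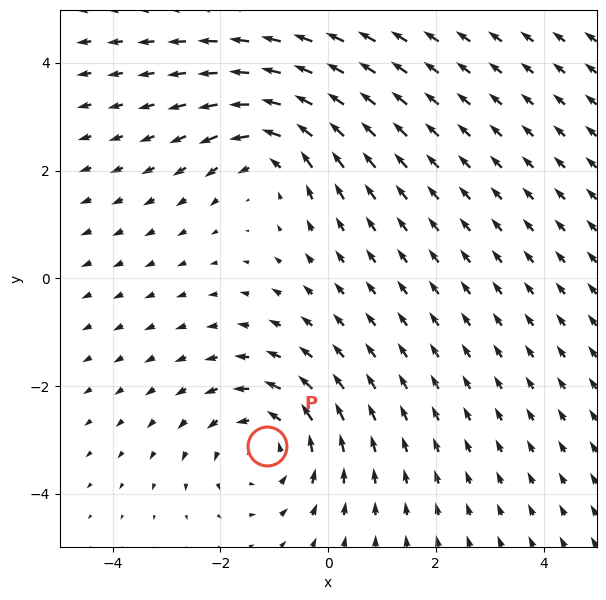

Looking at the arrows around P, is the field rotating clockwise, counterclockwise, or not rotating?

Near P at (-1.1, -3.1) the arrows circulate counterclockwise. The curl (z-component) there is about +3; positive curl means counterclockwise rotation.

counterclockwise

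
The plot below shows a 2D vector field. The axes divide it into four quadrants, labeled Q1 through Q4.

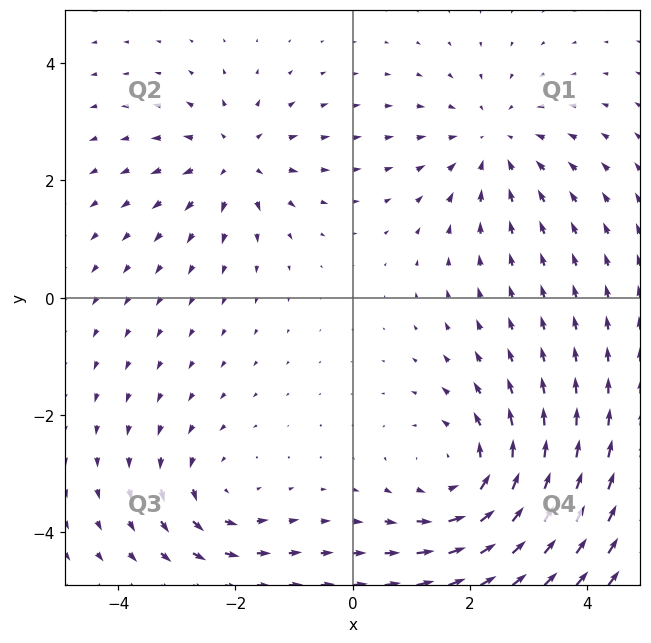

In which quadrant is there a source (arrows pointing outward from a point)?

Q2

The source sits at approximately (-2.0, 2.4), which lies in quadrant Q2. The divergence there is about +4, positive as expected for a source.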